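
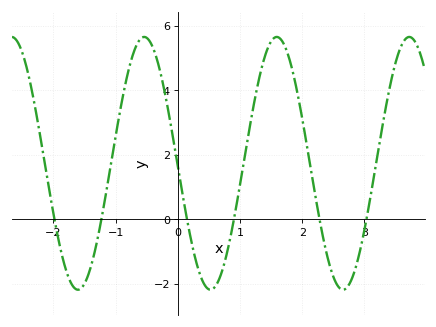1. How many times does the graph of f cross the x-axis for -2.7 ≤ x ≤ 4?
6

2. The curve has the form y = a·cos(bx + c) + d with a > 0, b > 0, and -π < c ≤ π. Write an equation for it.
y = 3.92cos(2.95x + 1.59) + 1.74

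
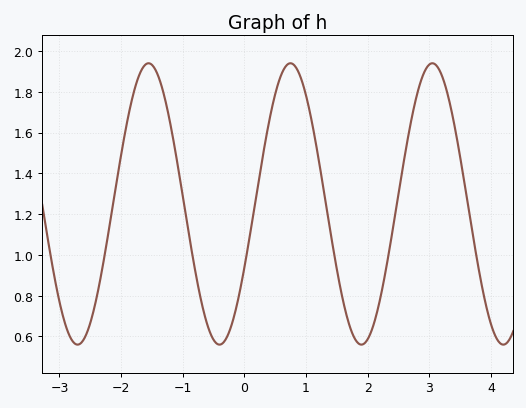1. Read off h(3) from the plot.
1.93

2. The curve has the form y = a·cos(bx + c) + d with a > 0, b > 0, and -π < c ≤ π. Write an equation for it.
y = 0.69cos(2.73x - 2.04) + 1.25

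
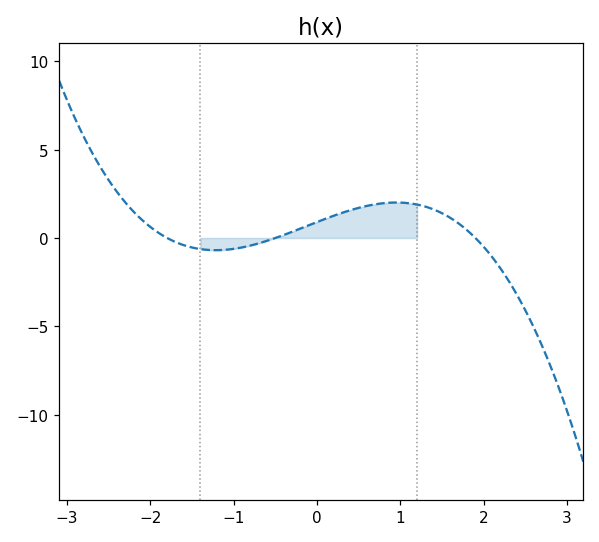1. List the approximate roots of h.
-1.8, -0.5, 1.9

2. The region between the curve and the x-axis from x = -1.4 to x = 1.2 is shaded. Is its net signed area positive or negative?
positive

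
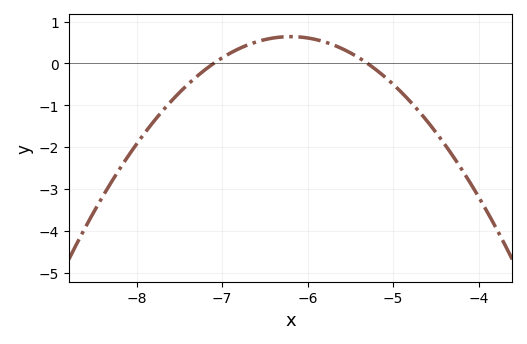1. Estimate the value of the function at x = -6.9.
0.3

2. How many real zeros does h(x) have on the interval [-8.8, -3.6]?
2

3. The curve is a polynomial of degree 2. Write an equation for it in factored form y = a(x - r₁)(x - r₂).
y = -0.79(x + 7.1)(x + 5.3)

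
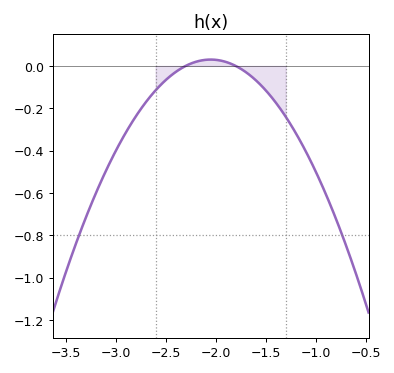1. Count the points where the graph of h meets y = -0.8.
2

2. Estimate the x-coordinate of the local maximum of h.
-2.05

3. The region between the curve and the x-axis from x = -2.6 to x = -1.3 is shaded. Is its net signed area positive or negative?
negative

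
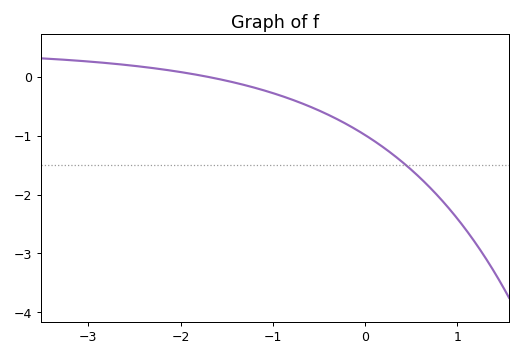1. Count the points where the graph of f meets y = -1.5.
1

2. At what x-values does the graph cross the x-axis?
-1.71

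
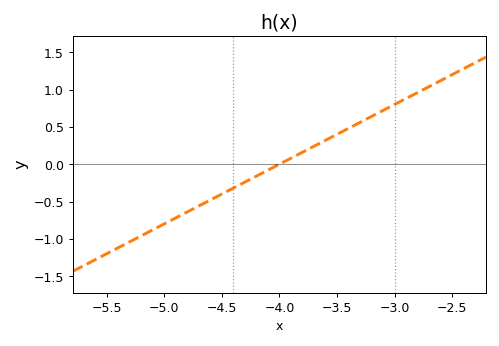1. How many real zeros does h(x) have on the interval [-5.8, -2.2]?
1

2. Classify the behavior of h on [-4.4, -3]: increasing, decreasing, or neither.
increasing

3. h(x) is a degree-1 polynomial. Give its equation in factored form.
y = 0.8(x + 4)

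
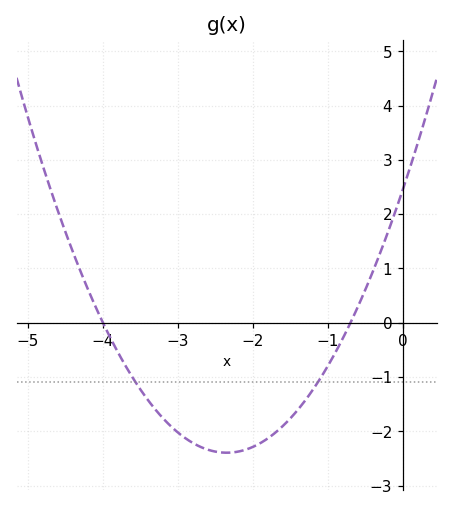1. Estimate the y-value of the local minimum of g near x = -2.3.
-2.4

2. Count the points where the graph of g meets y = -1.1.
2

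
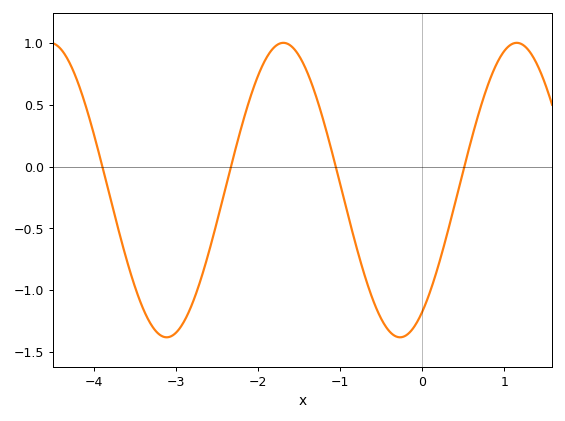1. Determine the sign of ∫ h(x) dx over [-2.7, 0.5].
negative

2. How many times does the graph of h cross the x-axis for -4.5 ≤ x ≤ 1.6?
4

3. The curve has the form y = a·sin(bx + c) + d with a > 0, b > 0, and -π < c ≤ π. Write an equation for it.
y = 1.19sin(2.2x - 0.97) - 0.19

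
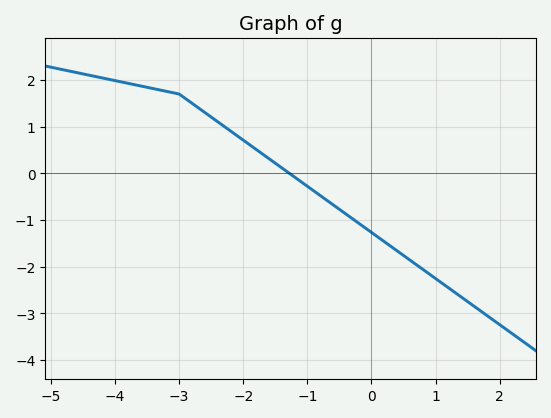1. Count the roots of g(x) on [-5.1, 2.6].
1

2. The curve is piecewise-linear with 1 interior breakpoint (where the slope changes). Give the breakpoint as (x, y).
(-3, 1.7)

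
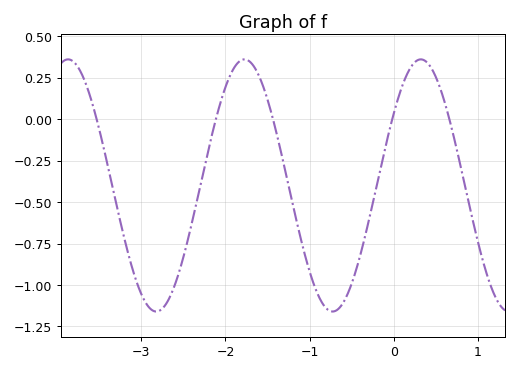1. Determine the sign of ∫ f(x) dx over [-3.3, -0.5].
negative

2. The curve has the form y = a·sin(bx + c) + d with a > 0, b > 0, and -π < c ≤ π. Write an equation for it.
y = 0.76sin(3x + 0.61) - 0.4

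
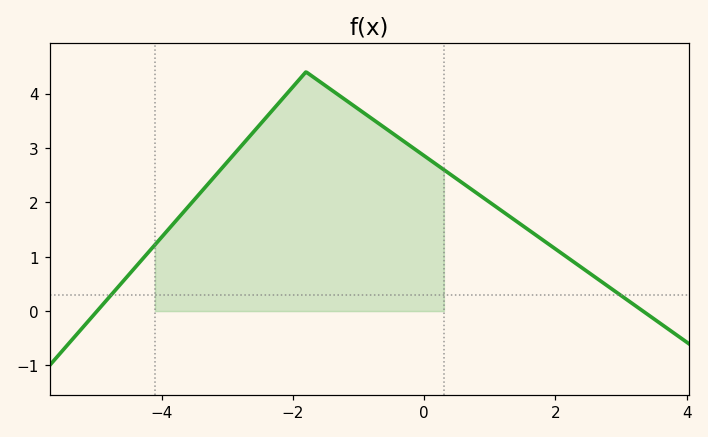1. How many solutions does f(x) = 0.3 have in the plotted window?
2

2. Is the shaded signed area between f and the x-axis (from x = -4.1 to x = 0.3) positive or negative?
positive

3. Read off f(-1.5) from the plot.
4.14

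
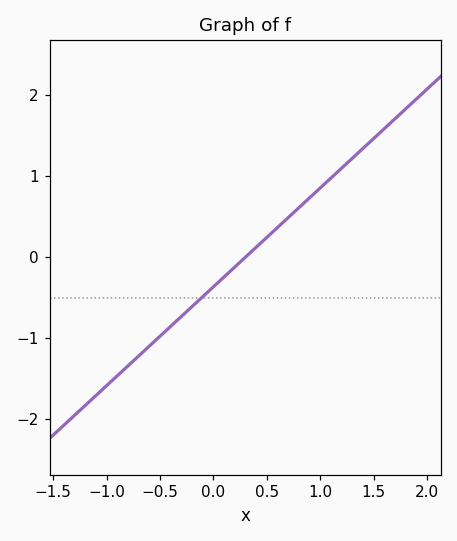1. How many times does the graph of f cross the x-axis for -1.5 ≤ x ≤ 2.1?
1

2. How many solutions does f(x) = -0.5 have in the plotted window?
1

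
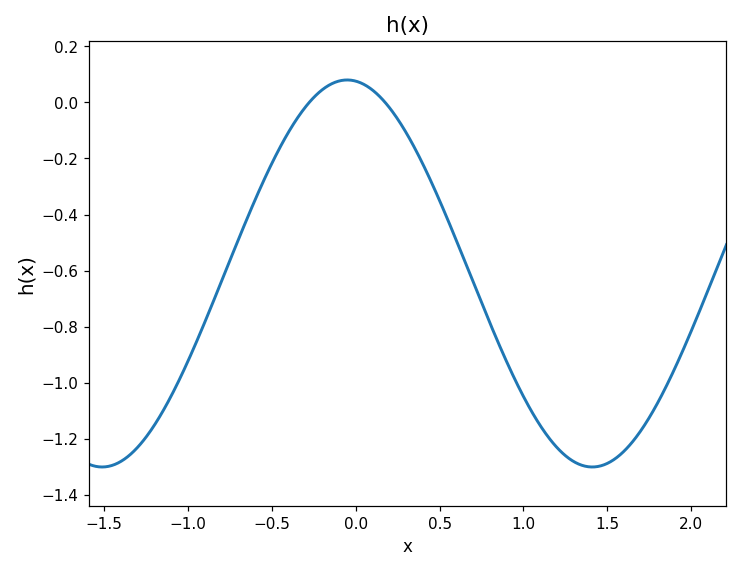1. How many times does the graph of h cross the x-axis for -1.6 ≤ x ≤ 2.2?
2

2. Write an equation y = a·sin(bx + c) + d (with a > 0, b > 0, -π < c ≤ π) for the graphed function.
y = 0.69sin(2.1x + 1.7) - 0.61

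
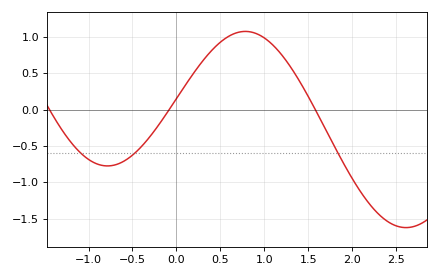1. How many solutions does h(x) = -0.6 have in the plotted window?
3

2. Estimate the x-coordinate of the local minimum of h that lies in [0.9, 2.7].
2.6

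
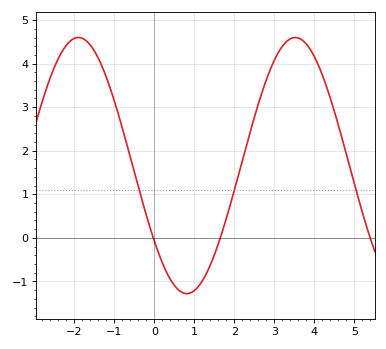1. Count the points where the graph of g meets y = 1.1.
3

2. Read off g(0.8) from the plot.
-1.28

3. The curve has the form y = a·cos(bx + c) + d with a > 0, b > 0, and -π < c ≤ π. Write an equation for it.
y = 2.94cos(1.16x + 2.2) + 1.66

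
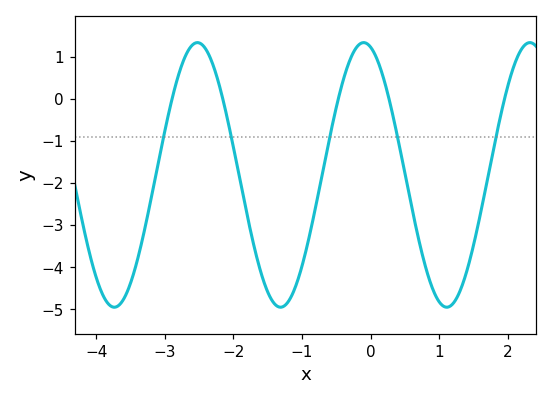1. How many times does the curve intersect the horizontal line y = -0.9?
5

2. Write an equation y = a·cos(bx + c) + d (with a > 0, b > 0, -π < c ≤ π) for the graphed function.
y = 3.14cos(2.6x + 0.26) - 1.81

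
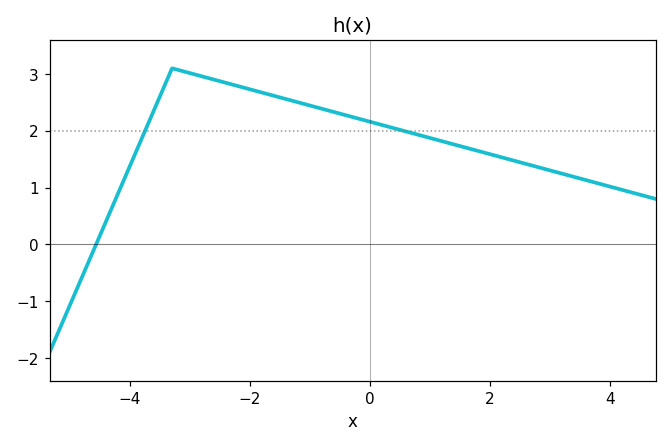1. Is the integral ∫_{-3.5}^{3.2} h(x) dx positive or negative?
positive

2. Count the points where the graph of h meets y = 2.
2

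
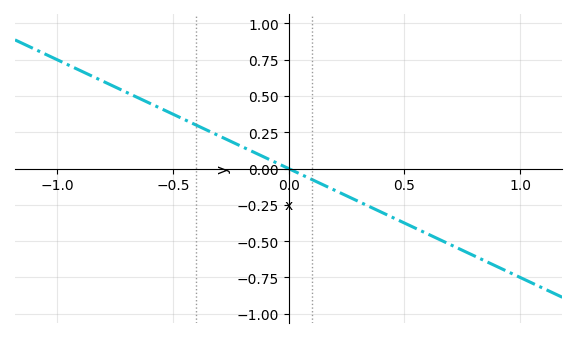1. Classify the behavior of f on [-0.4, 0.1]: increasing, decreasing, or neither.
decreasing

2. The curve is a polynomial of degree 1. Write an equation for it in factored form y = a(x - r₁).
y = -0.75(x - 0)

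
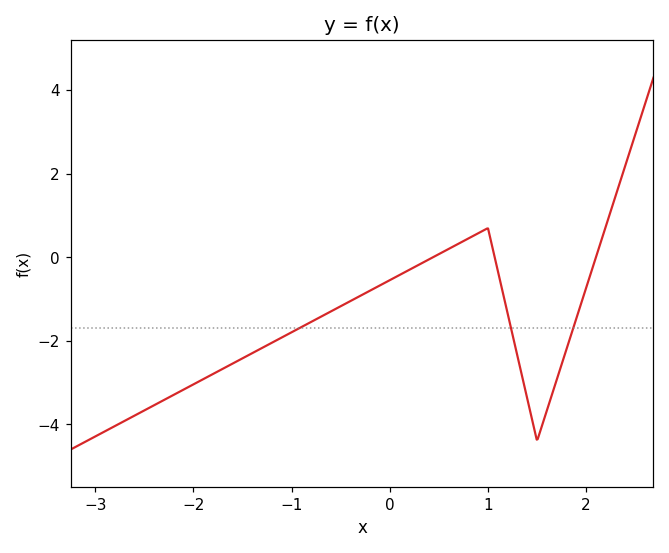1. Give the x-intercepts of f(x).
0.4, 1.1, 2.1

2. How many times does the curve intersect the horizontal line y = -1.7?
3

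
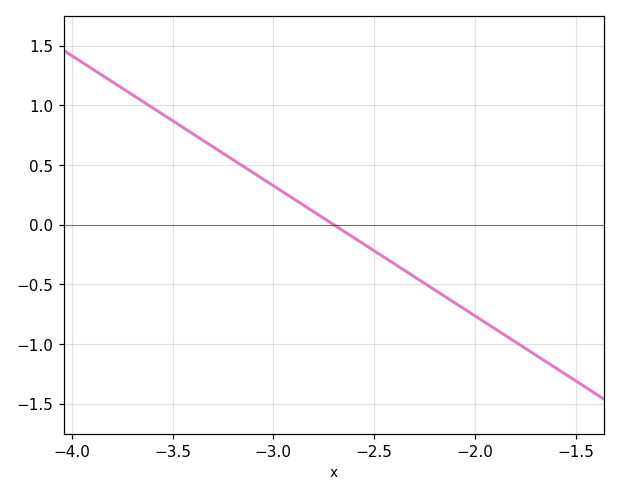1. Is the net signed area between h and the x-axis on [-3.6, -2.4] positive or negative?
positive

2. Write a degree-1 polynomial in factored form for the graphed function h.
y = -1.09(x + 2.7)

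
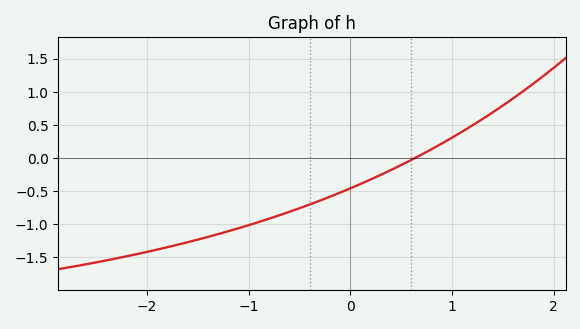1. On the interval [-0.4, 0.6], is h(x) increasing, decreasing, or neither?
increasing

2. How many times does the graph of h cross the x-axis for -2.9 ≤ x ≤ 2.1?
1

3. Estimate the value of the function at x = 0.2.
-0.326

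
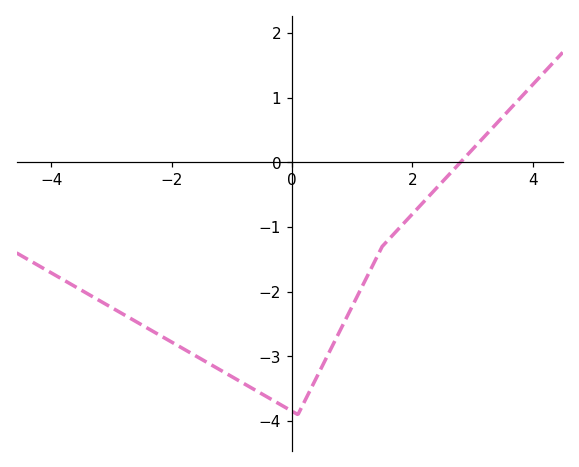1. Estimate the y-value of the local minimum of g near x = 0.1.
-3.9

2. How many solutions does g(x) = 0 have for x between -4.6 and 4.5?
1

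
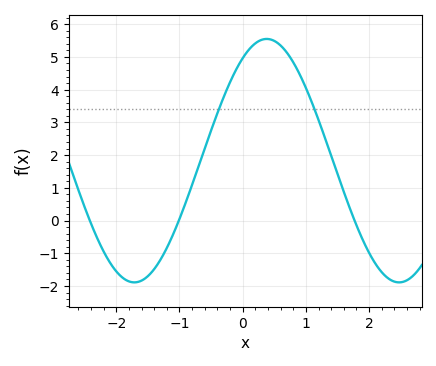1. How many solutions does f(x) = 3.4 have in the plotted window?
2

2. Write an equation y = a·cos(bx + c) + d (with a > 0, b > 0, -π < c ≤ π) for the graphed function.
y = 3.72cos(1.5x - 0.57) + 1.83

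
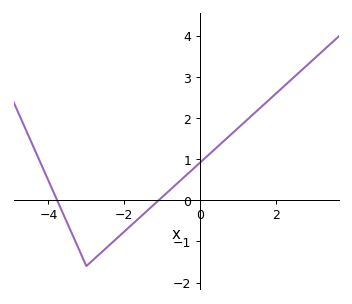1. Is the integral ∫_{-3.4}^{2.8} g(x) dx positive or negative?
positive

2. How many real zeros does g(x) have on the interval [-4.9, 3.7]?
2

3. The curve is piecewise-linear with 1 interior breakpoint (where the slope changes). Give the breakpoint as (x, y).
(-3, -1.6)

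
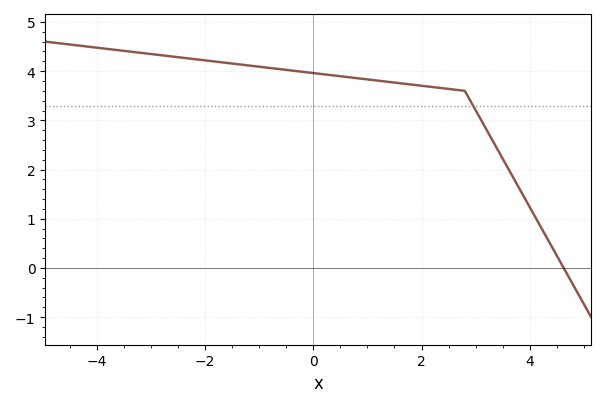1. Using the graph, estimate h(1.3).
3.79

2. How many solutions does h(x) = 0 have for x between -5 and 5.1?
1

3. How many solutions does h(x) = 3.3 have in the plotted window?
1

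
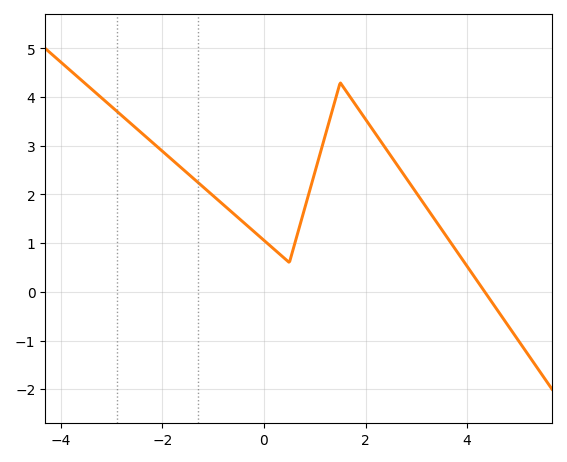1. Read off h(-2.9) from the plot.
3.7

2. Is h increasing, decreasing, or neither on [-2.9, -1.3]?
decreasing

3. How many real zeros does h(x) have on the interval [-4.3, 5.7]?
1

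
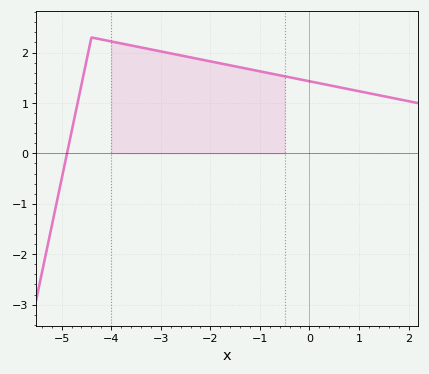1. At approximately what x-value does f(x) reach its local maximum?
-4.4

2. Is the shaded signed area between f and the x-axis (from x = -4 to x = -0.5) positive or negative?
positive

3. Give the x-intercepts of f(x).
-4.89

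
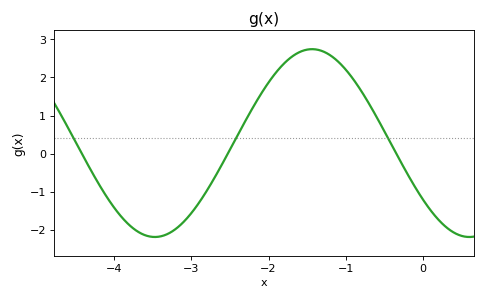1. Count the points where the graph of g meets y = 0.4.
3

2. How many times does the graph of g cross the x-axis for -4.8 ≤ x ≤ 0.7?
3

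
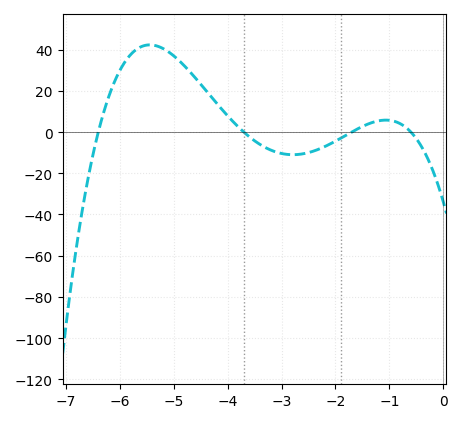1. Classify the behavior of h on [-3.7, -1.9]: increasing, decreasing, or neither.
neither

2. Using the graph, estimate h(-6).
30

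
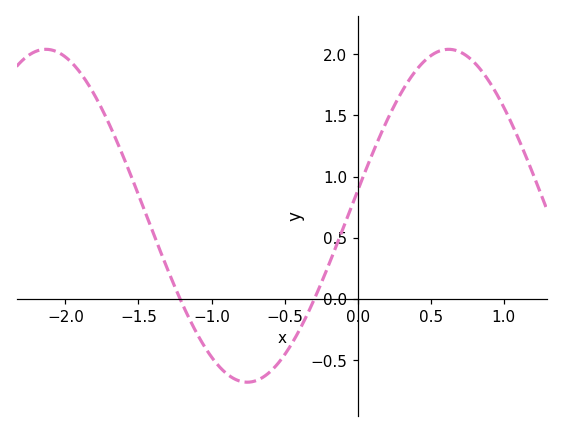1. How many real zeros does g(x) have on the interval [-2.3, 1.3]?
2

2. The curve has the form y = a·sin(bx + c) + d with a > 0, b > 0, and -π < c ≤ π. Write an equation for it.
y = 1.36sin(2.28x + 0.152) + 0.68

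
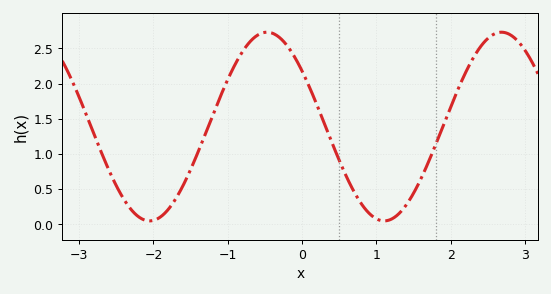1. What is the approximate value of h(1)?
0.079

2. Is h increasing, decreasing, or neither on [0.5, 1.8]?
neither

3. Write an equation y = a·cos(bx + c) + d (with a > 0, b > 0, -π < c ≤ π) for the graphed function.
y = 1.34cos(1.99x + 0.942) + 1.39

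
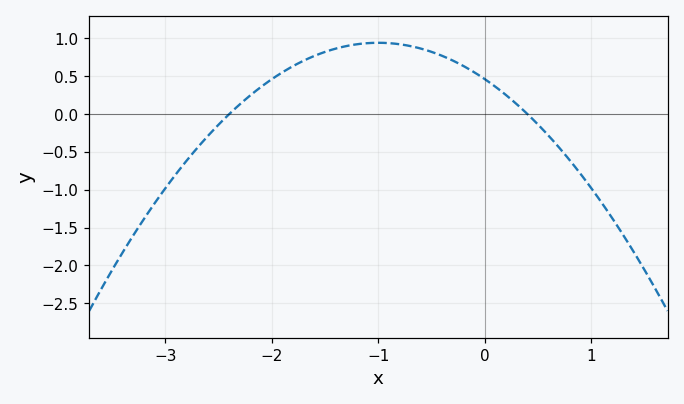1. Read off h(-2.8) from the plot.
-0.614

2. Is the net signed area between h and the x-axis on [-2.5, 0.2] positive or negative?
positive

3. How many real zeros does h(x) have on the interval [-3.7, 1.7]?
2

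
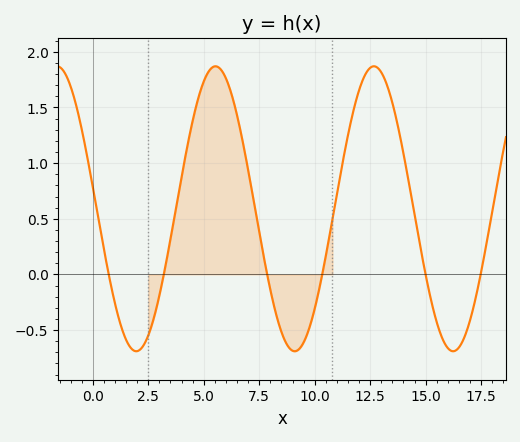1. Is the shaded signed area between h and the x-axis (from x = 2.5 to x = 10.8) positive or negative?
positive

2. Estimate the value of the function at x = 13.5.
1.54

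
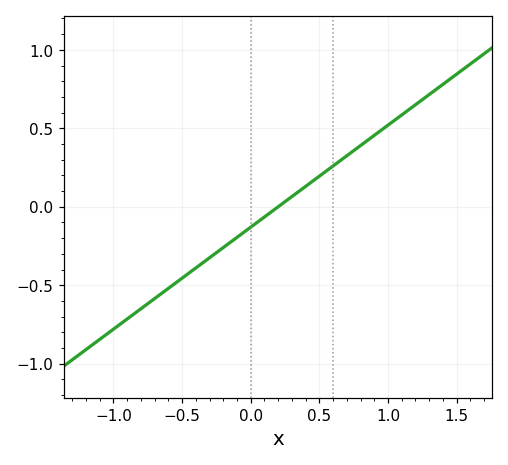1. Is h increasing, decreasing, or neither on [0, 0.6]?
increasing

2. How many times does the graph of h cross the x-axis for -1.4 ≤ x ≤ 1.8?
1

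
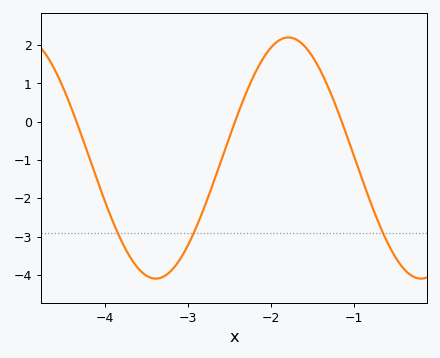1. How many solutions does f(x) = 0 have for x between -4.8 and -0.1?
3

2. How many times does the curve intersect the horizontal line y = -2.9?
3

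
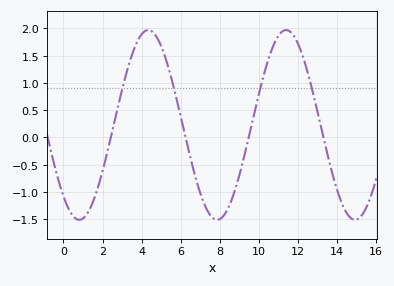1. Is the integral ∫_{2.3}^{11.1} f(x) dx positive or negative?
positive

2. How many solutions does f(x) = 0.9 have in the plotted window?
4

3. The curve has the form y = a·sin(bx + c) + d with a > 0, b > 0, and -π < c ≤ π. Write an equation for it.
y = 1.74sin(0.89x - 2.3) + 0.23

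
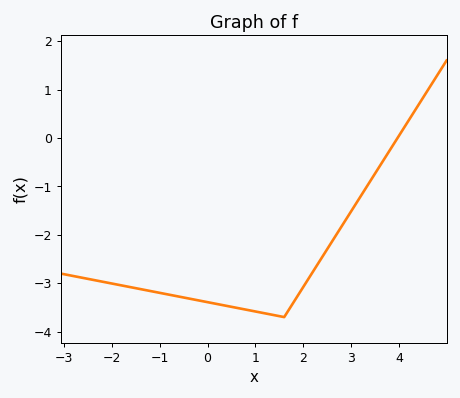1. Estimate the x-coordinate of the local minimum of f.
1.6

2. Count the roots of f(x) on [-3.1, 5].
1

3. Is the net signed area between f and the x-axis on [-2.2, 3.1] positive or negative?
negative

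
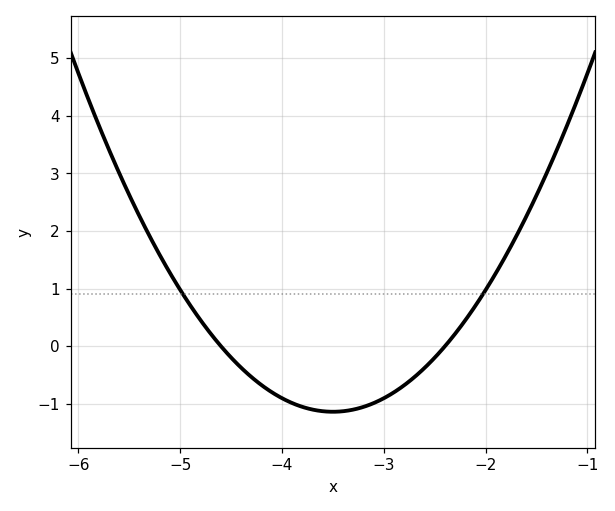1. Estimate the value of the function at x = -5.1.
1.3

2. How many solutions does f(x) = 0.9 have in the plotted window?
2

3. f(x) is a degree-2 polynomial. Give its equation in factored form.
y = 0.94(x + 4.6)(x + 2.4)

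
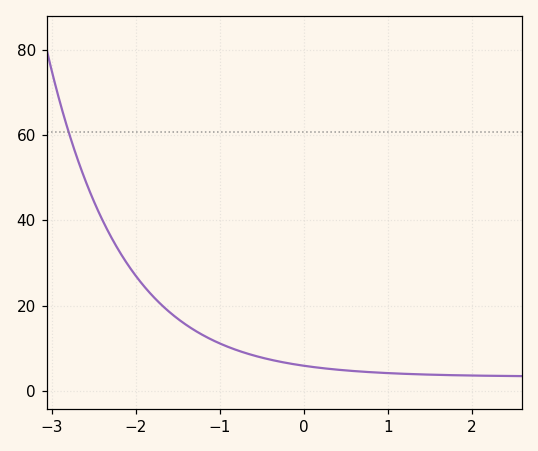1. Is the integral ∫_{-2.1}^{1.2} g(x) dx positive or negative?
positive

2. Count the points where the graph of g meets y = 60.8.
1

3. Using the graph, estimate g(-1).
12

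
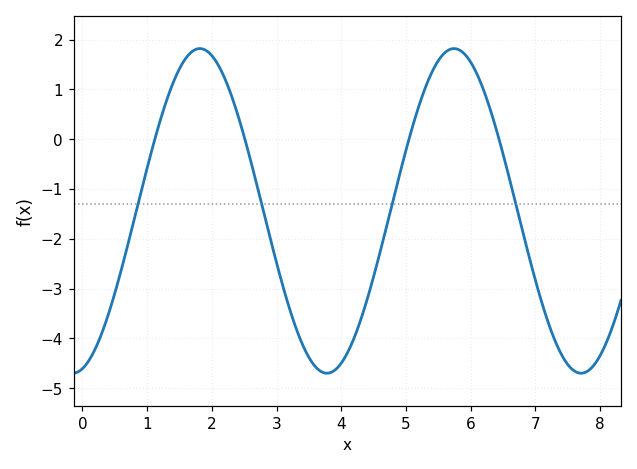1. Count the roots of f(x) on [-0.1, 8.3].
4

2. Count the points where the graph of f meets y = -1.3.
4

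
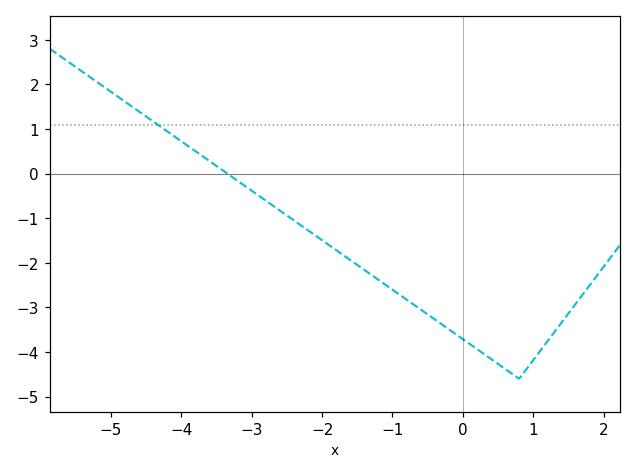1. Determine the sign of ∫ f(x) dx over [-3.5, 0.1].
negative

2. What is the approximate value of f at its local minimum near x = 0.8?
-4.6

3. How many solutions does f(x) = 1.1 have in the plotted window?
1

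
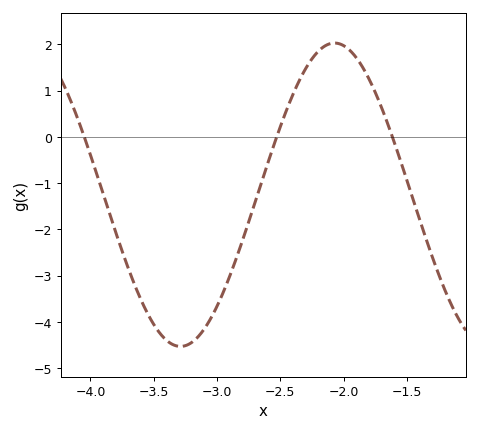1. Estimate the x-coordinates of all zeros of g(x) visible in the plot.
-4.05, -2.53, -1.61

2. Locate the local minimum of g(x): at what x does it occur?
-3.29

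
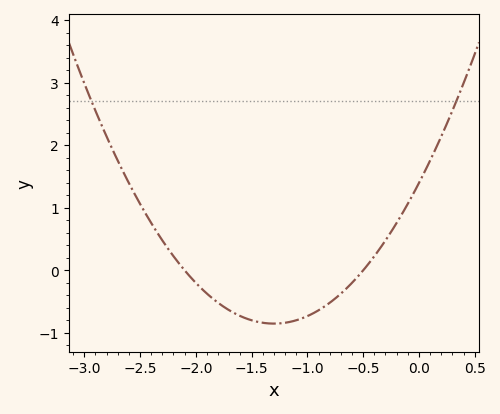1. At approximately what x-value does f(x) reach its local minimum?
-1.3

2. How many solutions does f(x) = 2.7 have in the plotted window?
2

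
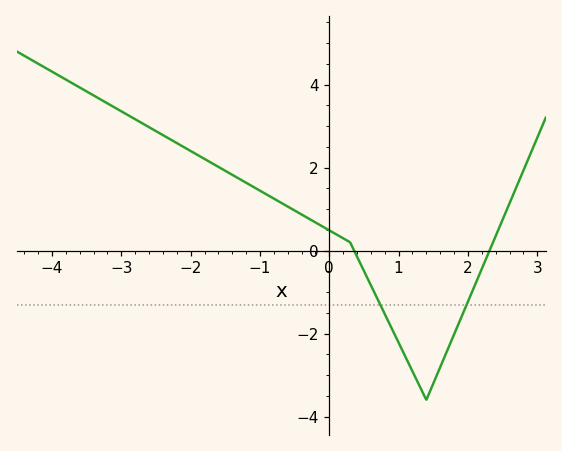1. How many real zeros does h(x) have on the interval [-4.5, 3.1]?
2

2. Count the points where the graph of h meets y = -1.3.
2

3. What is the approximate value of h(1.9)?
-1.63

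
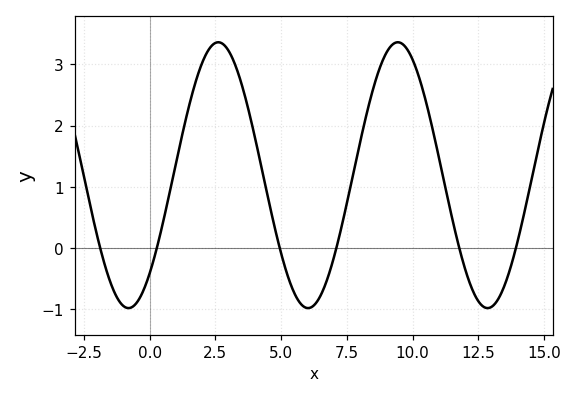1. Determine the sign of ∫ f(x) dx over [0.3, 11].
positive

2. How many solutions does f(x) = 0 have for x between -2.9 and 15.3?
6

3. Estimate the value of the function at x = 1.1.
1.6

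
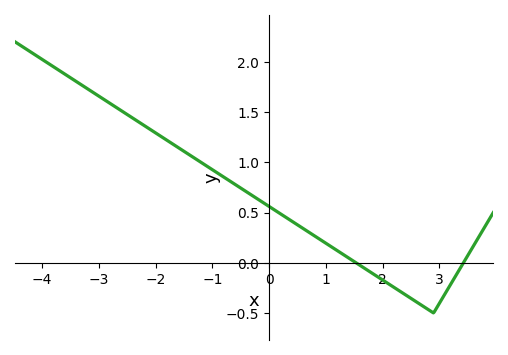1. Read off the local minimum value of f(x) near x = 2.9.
-0.499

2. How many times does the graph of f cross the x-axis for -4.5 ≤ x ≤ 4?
2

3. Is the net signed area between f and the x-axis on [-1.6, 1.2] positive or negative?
positive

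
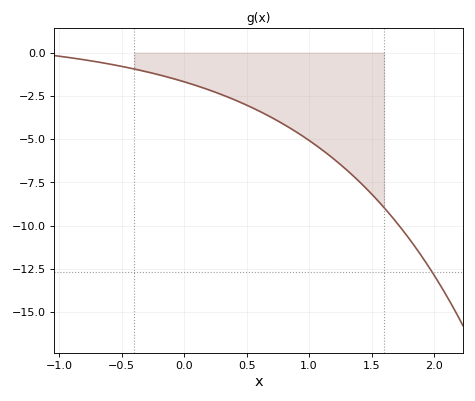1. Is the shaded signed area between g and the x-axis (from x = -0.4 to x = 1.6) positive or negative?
negative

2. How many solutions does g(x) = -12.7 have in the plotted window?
1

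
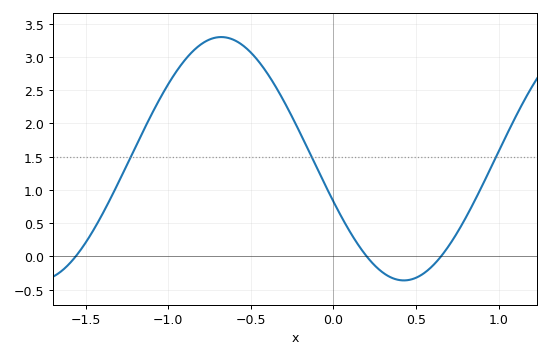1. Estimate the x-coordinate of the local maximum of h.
-0.7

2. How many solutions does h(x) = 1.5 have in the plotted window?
3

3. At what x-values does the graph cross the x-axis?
-1.55, 0.2, 0.65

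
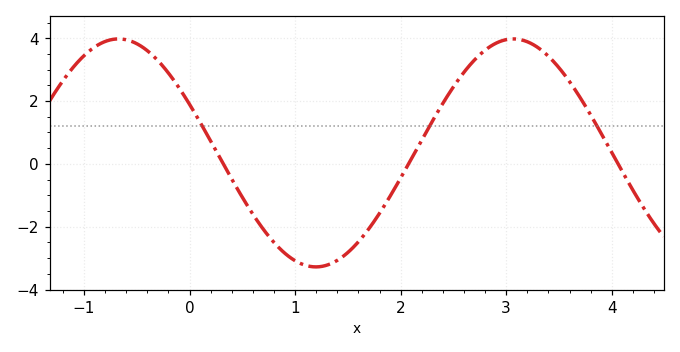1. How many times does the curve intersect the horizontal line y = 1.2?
3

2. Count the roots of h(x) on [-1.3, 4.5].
3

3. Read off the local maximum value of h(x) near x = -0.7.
4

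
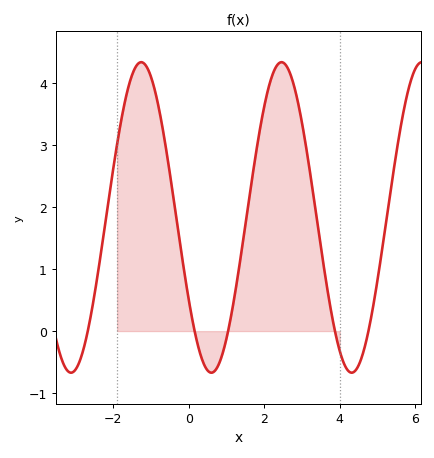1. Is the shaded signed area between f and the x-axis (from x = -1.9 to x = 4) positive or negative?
positive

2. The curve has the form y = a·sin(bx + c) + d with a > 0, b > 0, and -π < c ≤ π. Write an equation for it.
y = 2.5sin(1.69x - 2.58) + 1.83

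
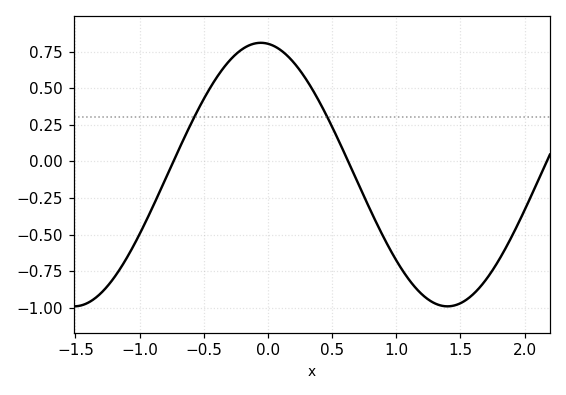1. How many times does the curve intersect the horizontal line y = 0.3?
2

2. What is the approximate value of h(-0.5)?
0.426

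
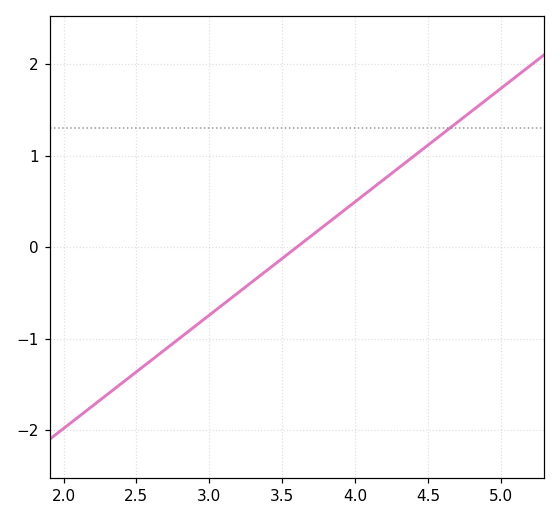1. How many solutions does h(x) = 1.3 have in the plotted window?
1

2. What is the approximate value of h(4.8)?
1.49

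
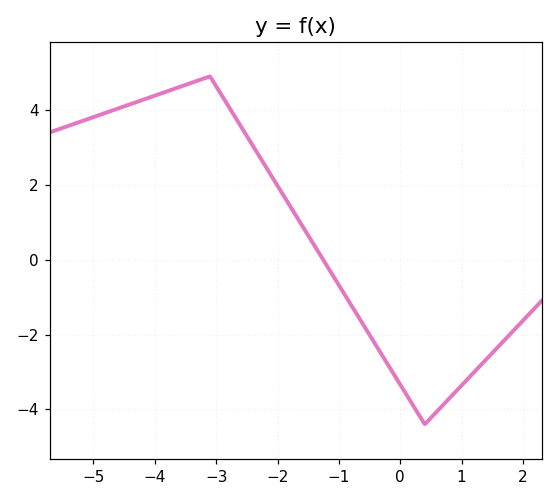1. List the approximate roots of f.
-1.26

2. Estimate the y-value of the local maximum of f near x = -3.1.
4.9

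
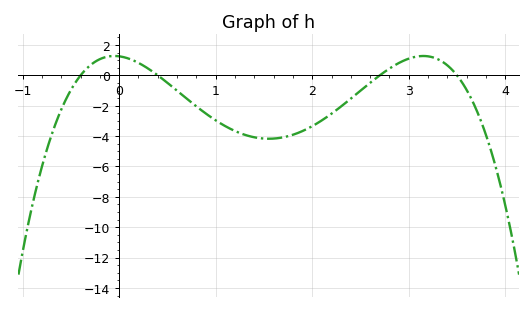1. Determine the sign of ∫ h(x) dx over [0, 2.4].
negative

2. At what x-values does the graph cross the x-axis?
-0.4, 0.4, 2.7, 3.5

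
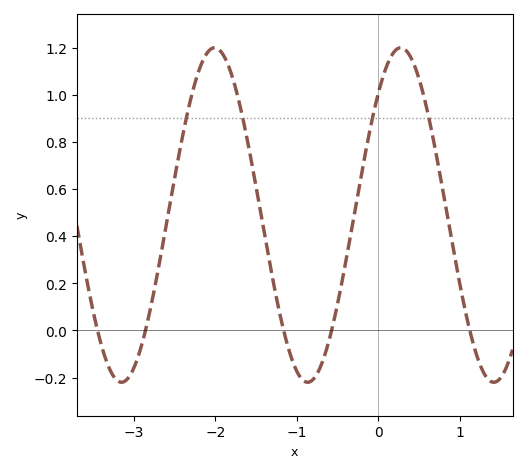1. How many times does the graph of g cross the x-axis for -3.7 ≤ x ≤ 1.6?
5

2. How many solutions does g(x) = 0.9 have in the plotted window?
4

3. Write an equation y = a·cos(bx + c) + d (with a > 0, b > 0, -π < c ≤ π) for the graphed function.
y = 0.71cos(2.8x - 0.76) + 0.49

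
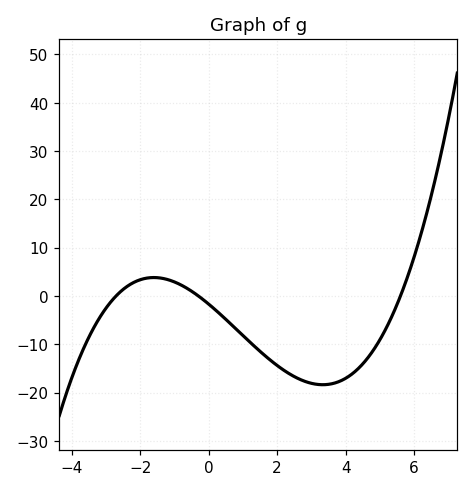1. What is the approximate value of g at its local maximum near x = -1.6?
4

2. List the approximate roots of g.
-2.8, -0.4, 5.6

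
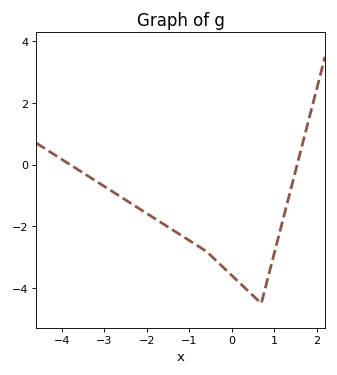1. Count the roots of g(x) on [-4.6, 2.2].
2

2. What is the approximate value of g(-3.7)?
0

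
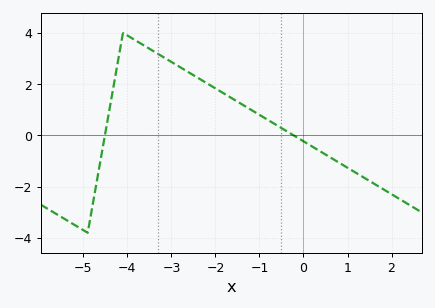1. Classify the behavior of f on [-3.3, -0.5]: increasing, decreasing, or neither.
decreasing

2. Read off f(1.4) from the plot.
-1.68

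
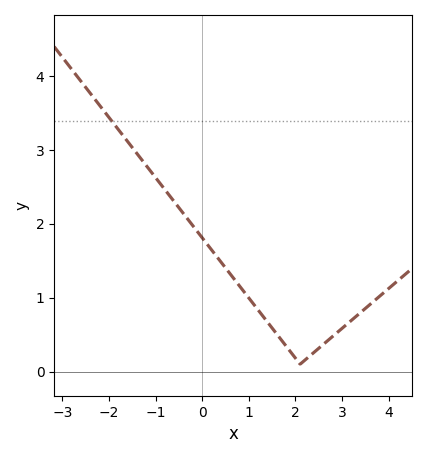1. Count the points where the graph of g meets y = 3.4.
1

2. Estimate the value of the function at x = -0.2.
1.98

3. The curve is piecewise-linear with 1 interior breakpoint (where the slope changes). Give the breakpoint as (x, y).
(2.1, 0.1)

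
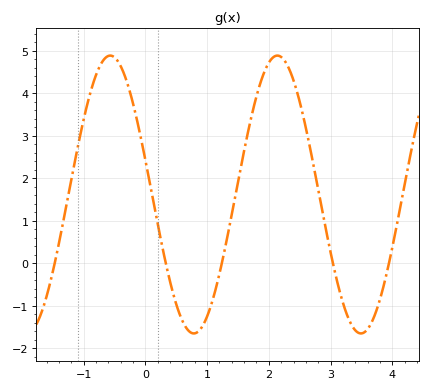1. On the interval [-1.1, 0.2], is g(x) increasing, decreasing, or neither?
neither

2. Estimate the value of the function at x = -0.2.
3.76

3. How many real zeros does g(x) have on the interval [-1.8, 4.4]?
5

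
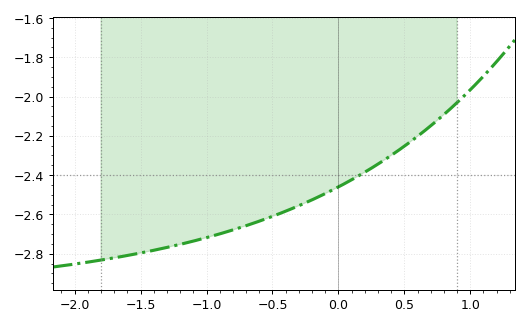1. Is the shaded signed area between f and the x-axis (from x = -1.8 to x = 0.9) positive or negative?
negative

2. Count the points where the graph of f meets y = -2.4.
1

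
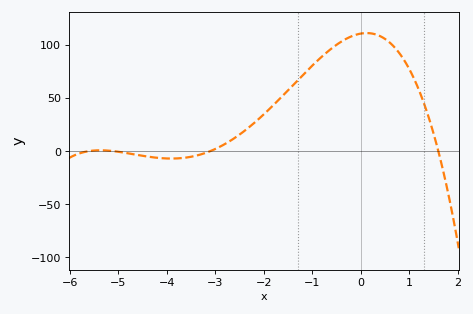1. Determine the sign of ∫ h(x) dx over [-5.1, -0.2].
positive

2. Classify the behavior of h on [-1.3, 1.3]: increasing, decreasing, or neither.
neither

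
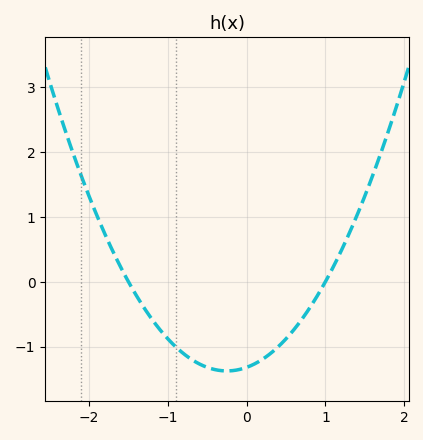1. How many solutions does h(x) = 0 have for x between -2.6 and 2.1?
2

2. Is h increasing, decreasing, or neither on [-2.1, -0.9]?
decreasing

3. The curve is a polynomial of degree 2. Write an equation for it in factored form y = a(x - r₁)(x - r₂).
y = 0.88(x + 1.5)(x - 1)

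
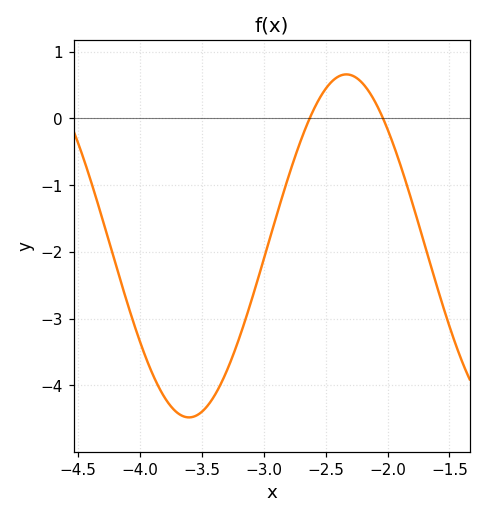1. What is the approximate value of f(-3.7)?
-4.4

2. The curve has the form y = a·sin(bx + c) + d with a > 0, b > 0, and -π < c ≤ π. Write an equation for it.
y = 2.57sin(2.5x + 1.1) - 1.91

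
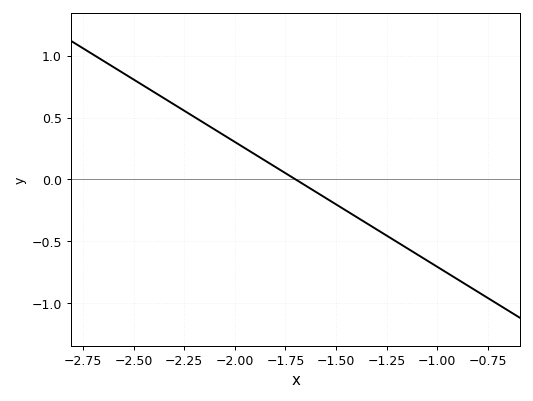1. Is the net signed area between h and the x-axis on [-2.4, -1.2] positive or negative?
positive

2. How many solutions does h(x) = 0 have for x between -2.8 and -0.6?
1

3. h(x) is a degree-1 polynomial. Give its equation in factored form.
y = -1.01(x + 1.7)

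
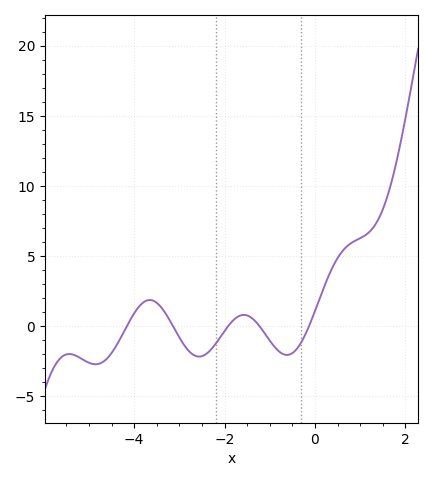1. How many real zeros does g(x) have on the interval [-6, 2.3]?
5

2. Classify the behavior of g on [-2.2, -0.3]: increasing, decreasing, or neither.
neither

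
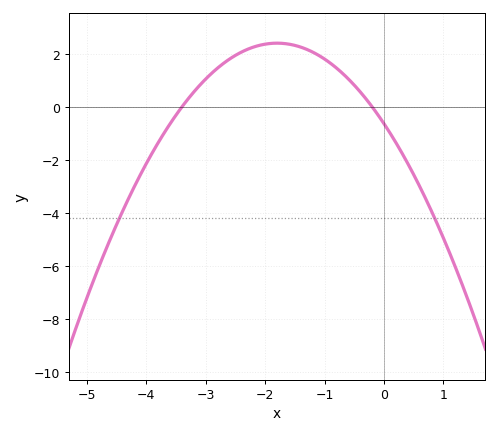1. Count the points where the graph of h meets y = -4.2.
2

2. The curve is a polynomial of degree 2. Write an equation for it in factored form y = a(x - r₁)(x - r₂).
y = -0.94(x + 3.4)(x + 0.2)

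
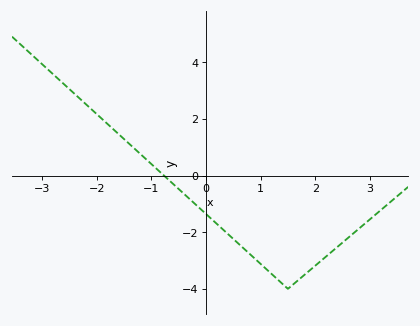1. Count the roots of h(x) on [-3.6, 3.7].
1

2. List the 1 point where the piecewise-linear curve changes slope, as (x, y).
(1.5, -4)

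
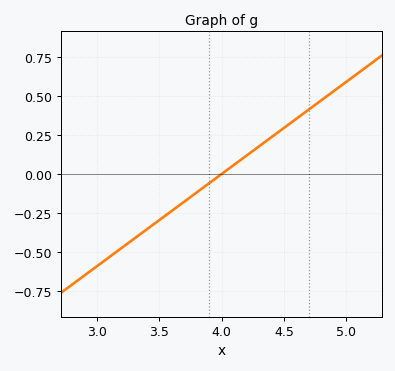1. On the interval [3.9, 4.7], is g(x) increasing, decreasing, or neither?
increasing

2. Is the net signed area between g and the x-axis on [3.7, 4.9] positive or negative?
positive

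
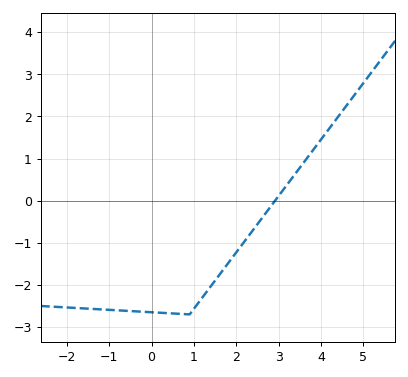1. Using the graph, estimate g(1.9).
-1.36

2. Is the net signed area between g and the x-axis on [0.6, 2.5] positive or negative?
negative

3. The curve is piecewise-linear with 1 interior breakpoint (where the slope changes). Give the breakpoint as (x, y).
(0.9, -2.7)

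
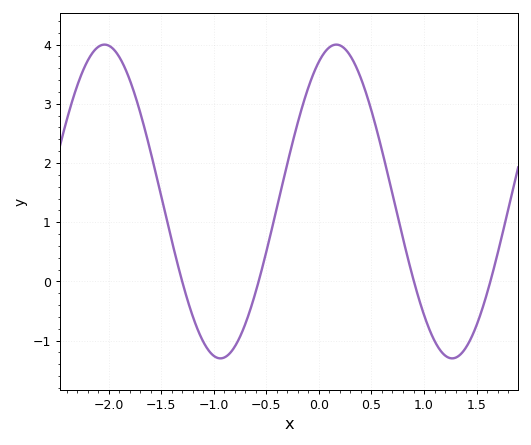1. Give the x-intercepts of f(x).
-1.3, -0.574, 0.904, 1.63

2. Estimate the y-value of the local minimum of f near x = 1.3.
-1.3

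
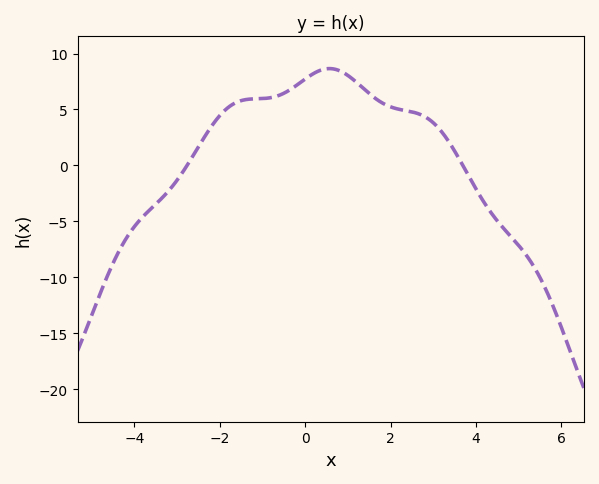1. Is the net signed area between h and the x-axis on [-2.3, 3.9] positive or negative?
positive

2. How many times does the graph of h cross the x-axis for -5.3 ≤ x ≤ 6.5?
2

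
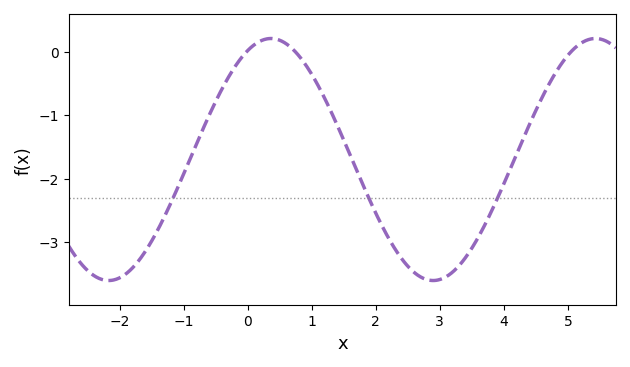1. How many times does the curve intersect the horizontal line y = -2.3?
3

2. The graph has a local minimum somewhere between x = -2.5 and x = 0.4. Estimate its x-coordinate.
-2.17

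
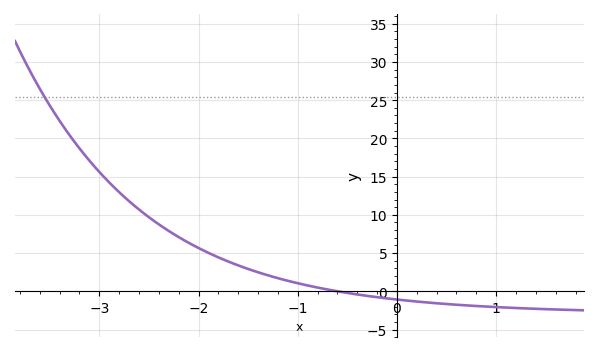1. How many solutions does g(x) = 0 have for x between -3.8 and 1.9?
1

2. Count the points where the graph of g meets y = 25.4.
1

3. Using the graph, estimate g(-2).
5.5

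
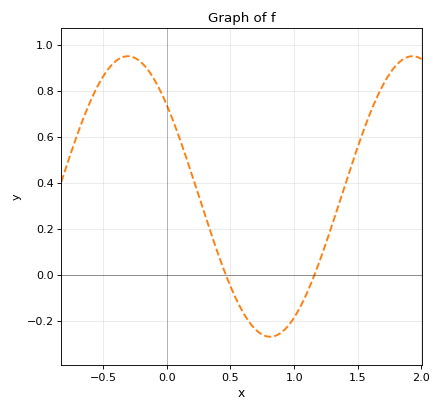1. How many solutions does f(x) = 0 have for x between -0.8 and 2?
2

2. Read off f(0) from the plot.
0.738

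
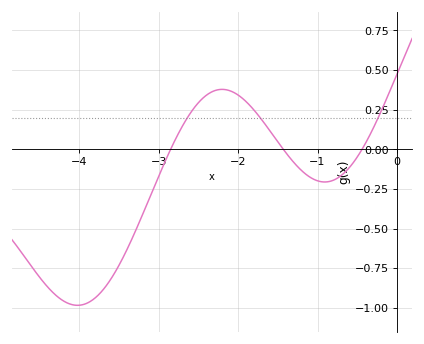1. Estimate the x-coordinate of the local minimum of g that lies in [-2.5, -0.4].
-0.9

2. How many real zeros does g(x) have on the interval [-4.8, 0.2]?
3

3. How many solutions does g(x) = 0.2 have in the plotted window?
3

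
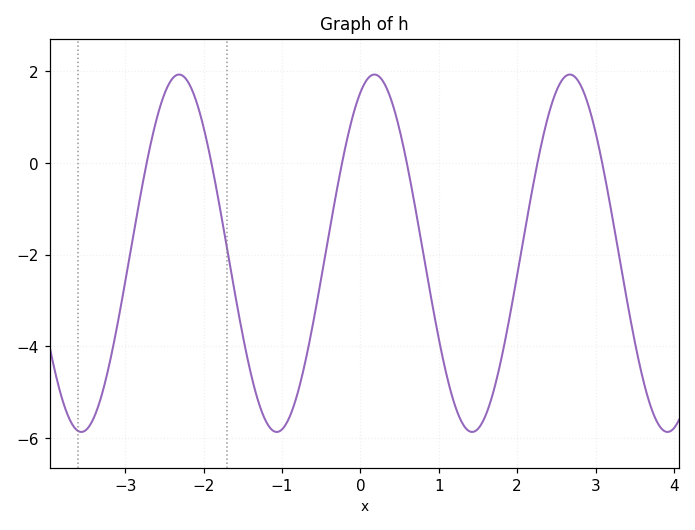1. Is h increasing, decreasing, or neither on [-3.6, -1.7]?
neither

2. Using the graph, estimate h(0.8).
-2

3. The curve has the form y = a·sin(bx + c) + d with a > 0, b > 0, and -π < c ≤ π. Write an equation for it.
y = 3.9sin(2.5x + 1.1) - 1.97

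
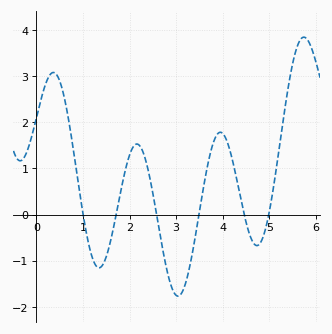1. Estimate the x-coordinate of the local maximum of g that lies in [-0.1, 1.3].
0.4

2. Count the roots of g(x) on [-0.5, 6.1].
6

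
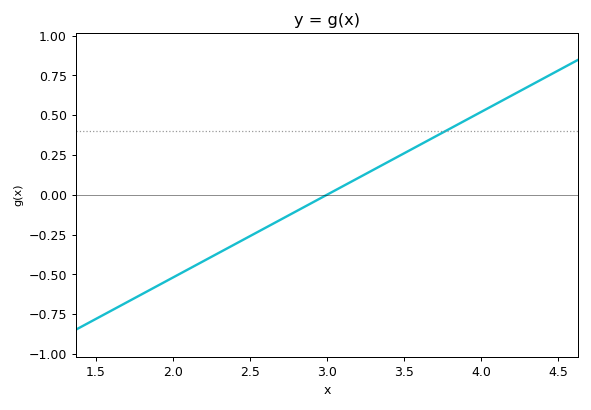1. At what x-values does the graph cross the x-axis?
3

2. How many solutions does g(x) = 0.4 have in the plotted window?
1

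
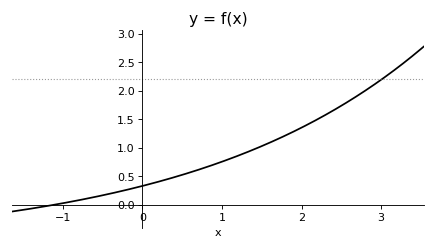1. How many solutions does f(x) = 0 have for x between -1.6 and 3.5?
1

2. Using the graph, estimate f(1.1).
0.8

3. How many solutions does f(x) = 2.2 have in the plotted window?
1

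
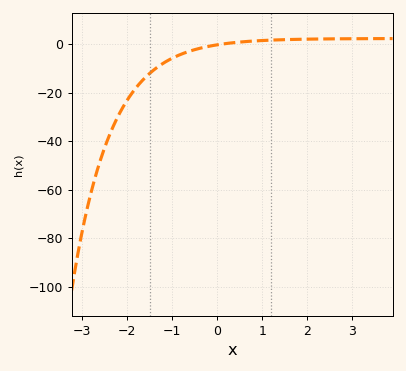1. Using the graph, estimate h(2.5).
2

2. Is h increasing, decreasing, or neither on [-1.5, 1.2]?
increasing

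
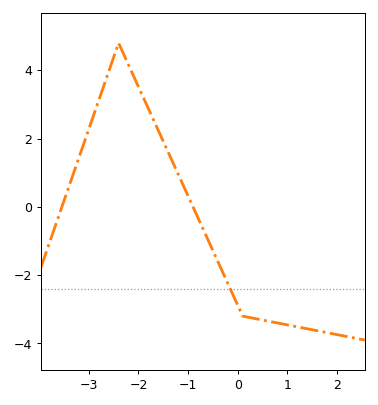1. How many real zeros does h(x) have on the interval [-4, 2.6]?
2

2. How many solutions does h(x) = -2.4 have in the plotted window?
1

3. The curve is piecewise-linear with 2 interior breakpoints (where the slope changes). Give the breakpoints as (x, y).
(-2.4, 4.8); (0.1, -3.2)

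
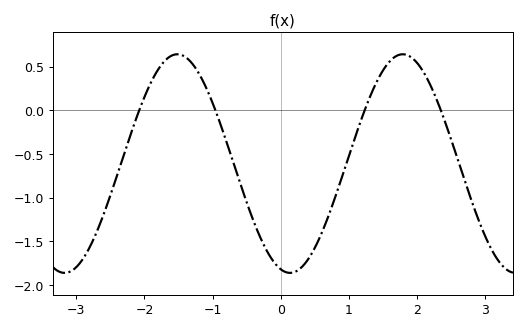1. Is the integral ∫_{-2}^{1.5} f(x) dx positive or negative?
negative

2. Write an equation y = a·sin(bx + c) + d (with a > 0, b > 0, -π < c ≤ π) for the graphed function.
y = 1.25sin(1.9x - 1.8) - 0.61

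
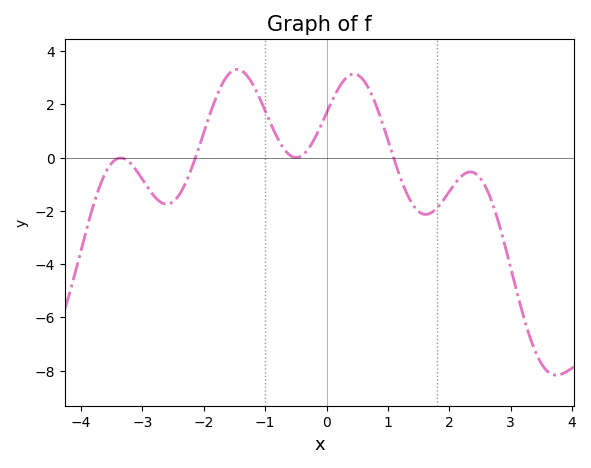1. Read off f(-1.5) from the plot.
3.2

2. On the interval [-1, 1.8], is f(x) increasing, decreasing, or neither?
neither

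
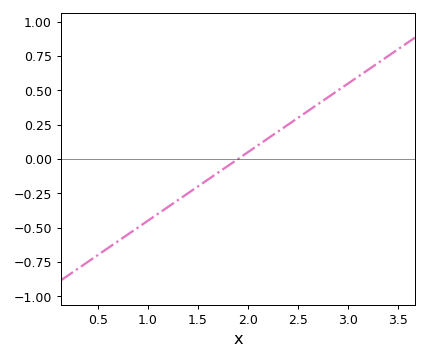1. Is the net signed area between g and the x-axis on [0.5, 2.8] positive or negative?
negative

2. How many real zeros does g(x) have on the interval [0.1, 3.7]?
1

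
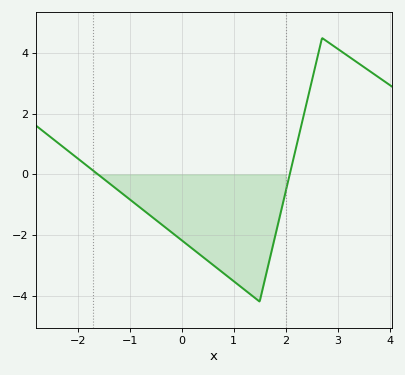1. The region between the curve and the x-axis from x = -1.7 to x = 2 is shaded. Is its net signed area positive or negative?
negative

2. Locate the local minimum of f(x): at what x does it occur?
1.5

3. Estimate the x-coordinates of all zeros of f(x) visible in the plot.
-1.6, 2.1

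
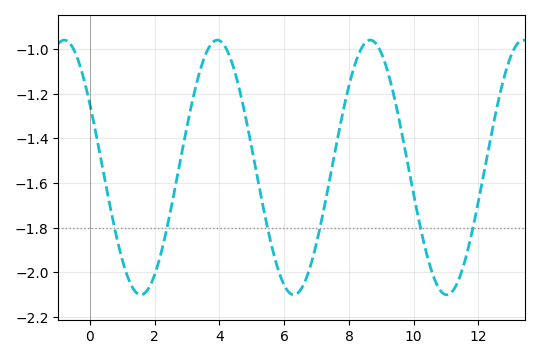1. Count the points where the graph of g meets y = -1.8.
6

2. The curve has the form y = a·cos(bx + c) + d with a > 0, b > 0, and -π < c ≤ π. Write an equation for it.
y = 0.57cos(1.33x + 1.05) - 1.53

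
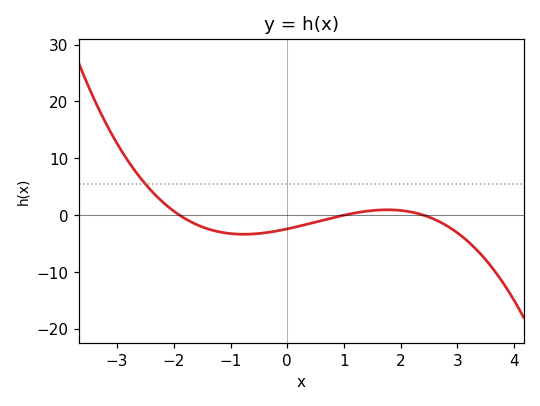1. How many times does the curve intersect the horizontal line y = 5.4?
1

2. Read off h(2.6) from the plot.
-1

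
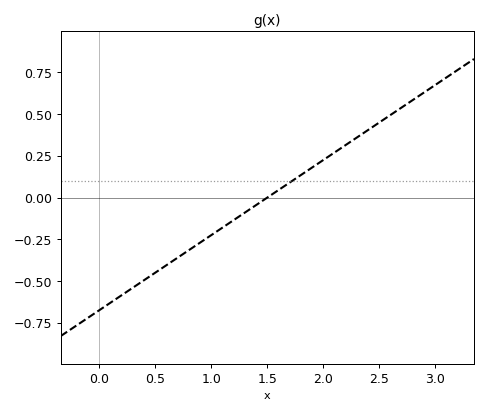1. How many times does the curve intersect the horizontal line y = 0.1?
1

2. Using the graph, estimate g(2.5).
0.45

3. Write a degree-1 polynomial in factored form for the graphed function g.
y = 0.45(x - 1.5)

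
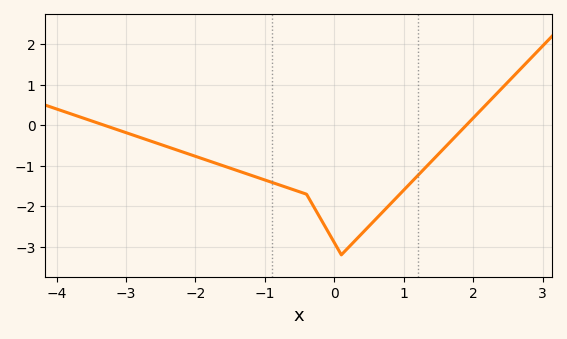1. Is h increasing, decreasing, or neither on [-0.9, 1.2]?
neither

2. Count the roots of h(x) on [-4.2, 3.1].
2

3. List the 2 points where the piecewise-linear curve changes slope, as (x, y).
(-0.4, -1.7); (0.1, -3.2)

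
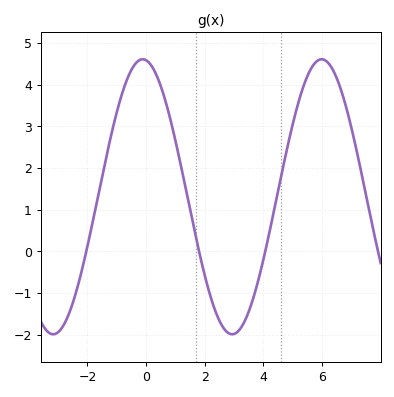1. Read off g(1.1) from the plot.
2.3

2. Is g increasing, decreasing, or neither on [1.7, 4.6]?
neither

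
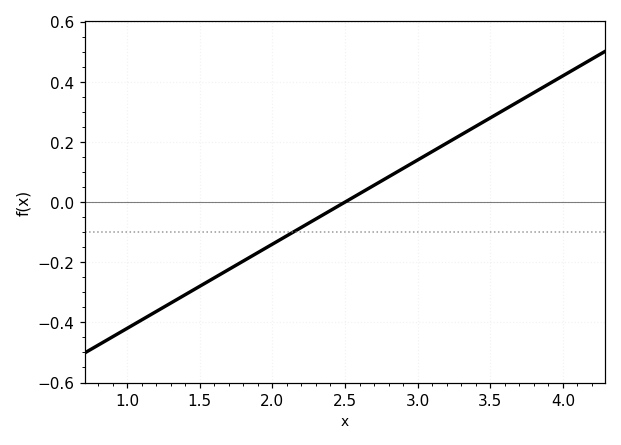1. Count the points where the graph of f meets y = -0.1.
1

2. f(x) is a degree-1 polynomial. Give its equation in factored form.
y = 0.28(x - 2.5)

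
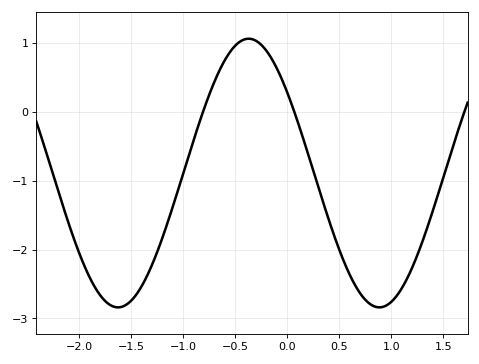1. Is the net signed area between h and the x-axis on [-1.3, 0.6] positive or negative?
negative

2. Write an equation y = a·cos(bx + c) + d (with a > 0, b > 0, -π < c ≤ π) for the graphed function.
y = 1.95cos(2.5x + 0.93) - 0.89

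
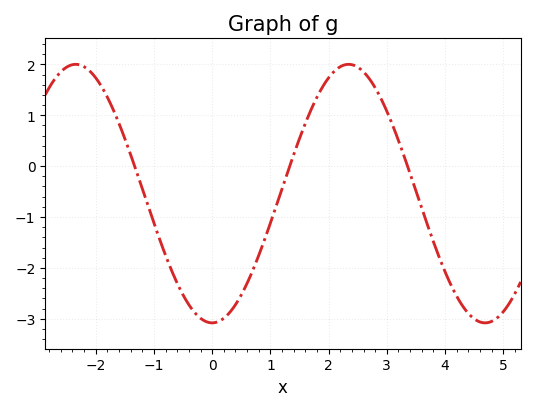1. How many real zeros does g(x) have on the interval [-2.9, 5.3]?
3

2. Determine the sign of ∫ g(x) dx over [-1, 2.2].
negative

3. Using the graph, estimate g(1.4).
0.2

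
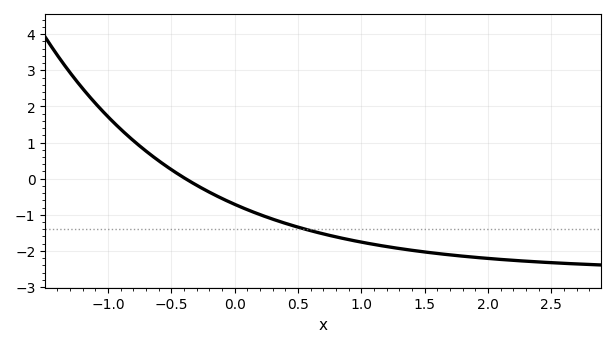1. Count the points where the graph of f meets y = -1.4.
1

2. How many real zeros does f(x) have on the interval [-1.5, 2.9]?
1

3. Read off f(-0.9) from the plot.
1.4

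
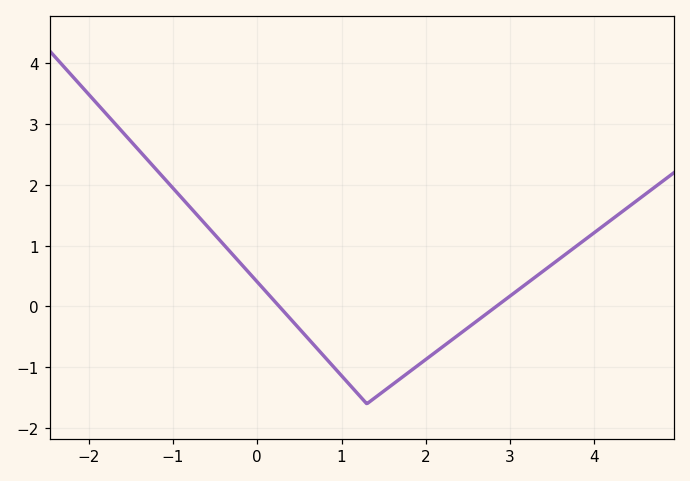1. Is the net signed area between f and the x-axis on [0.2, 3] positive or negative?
negative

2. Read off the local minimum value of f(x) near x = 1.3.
-1.6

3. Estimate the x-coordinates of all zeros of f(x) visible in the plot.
0.262, 2.83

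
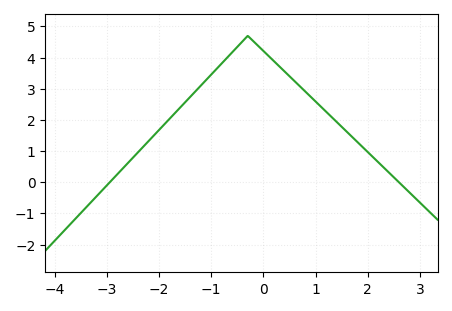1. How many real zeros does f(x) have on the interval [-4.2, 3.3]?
2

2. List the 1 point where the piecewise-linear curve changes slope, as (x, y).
(-0.3, 4.7)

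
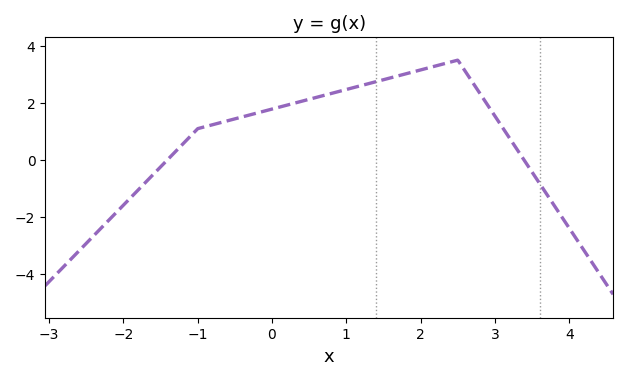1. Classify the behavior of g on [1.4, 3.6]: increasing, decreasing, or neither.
neither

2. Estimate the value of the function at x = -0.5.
1.4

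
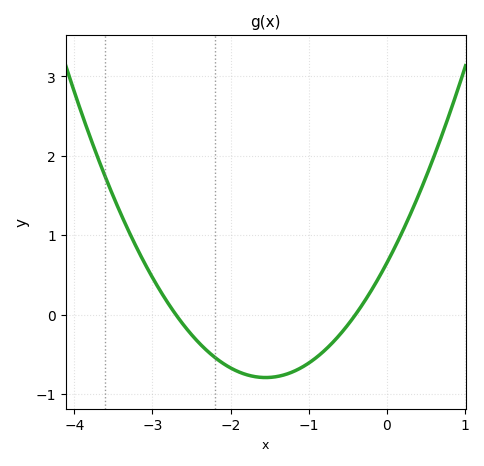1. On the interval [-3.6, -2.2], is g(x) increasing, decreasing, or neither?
decreasing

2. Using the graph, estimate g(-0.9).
-0.5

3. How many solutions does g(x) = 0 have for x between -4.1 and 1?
2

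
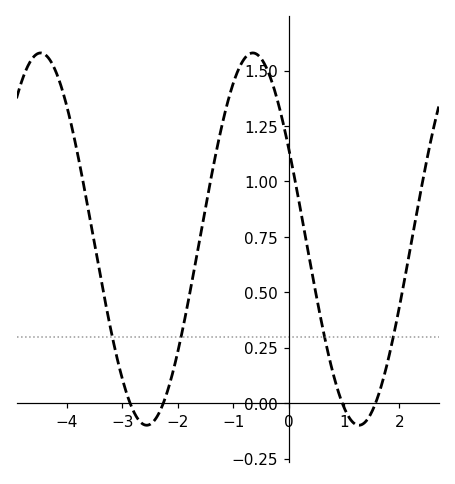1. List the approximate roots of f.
-2.86, -2.26, 0.968, 1.57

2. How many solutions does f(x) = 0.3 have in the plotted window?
4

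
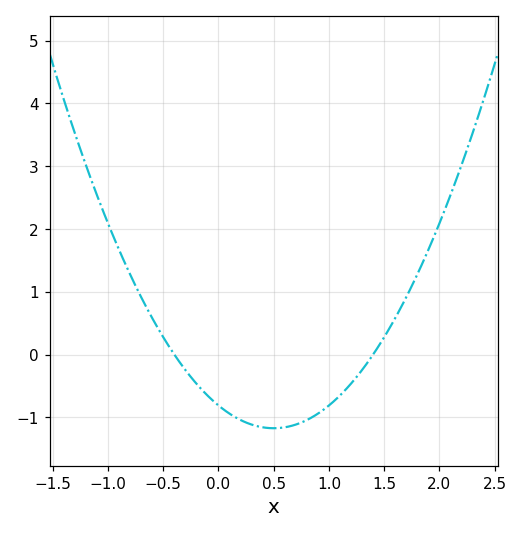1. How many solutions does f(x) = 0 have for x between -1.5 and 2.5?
2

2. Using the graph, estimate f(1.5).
0.3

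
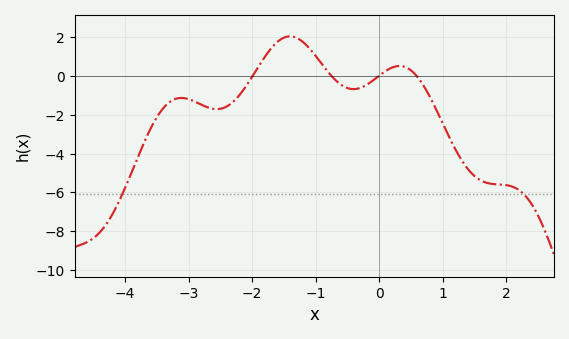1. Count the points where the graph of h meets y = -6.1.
2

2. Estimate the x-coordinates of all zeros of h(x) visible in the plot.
-1.99, -0.752, 0, 0.587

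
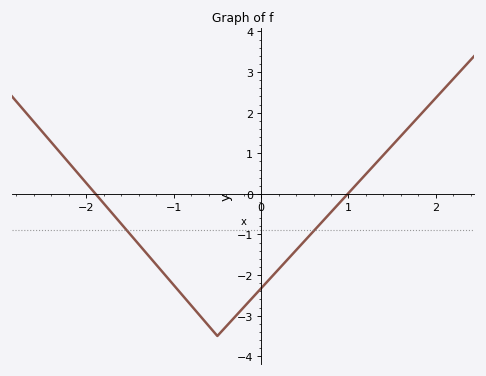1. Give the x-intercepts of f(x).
-1.9, 1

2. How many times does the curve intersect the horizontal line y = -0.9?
2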